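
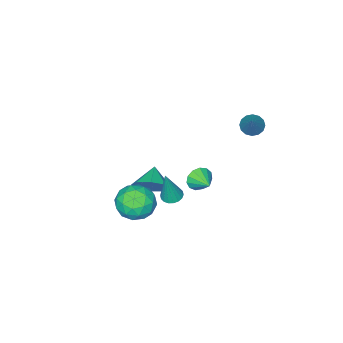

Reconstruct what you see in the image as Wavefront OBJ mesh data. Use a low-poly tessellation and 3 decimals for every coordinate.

v -3.88 0.689 2.165
v -3.357 0.731 1.782
v -2.86 1.551 3.655
v -3.525 1.018 1.732
v -3.788 1.217 1.797
v -4.076 1.275 1.961
v -4.312 1.175 2.18
v -4.432 0.946 2.395
v -4.404 0.647 2.548
v -4.235 0.36 2.599
v -3.972 0.162 2.534
v -3.684 0.104 2.369
v -3.448 0.204 2.151
v -3.329 0.433 1.936
v 1.324 -0.987 -2.178
v 2.393 -0.609 -2.246
v 1.887 -2.391 -1.134
v 2.956 -2.013 -1.202
v 2.182 -1.426 -0.613
v 1.834 -0.558 -1.258
v 2.446 -2.442 -2.122
v 2.098 -1.574 -2.767
v 3.086 -1.508 -2.211
v 2.923 -0.88 -1.279
v 1.357 -2.12 -2.101
v 1.194 -1.492 -1.169
v 1.809 -0.675 -2.303
v 2.471 -2.325 -1.077
v 2.016 -1.98 -0.731
v 2.645 -1.758 -0.771
v 1.481 -0.645 -1.723
v 2.109 -0.423 -1.763
v 1.985 -0.903 -0.803
v 2.171 -2.577 -1.617
v 2.799 -2.355 -1.657
v 1.635 -1.242 -2.609
v 2.264 -1.02 -2.649
v 2.295 -2.097 -2.577
v 2.845 -0.981 -2.323
v 3.176 -1.806 -1.71
v 2.876 -2.058 -2.25
v 2.671 -1.548 -2.629
v 2.749 -0.612 -1.775
v 3.08 -1.437 -1.162
v 2.625 -1.092 -0.816
v 2.421 -0.582 -1.194
v 3.156 -1.14 -1.755
v 1.2 -1.563 -2.218
v 1.531 -2.388 -1.605
v 1.859 -2.418 -2.186
v 1.655 -1.908 -2.564
v 1.104 -1.194 -1.67
v 1.435 -2.019 -1.057
v 1.609 -1.452 -0.751
v 1.404 -0.942 -1.13
v 1.124 -1.86 -1.625
v -0.921 -3.604 -3.912
v -0.507 -3.212 -2.983
v -1.799 -4.296 -3.228
v -1.12 -2.734 -3.286
v -1.616 -2.766 -3.956
v -1.706 -3.289 -4.6
v -1.336 -3.996 -4.841
v -0.723 -4.474 -4.538
v -0.226 -4.442 -3.868
v -0.137 -3.92 -3.224
v -0.087 -1.204 -2.397
v 0.294 -1.66 -2.485
v 0.427 -1.156 -0.423
v 0.446 -1.445 -2.53
v 0.493 -1.183 -2.548
v 0.425 -0.925 -2.537
v 0.256 -0.722 -2.498
v 0.019 -0.615 -2.439
v -0.239 -0.624 -2.371
v -0.467 -0.749 -2.309
v -0.62 -0.963 -2.264
v -0.667 -1.225 -2.245
v -0.599 -1.483 -2.257
v -0.43 -1.686 -2.296
v -0.193 -1.793 -2.355
v 0.066 -1.784 -2.422
v -2.845 -2 -3.409
v -2.474 -1.911 -4.067
v -2.535 -0.94 -3.091
v -2.874 -1.774 -4.134
v -3.265 -1.709 -3.972
v -3.522 -1.736 -3.631
v -3.565 -1.847 -3.219
v -3.378 -2.007 -2.868
v -3.023 -2.165 -2.689
v -2.611 -2.27 -2.738
v -2.273 -2.29 -3.001
v -2.117 -2.218 -3.393
v -2.192 -2.077 -3.79
f 2 1 4
f 2 4 3
f 4 1 5
f 4 5 3
f 5 1 6
f 5 6 3
f 6 1 7
f 6 7 3
f 7 1 8
f 7 8 3
f 8 1 9
f 8 9 3
f 9 1 10
f 9 10 3
f 10 1 11
f 10 11 3
f 11 1 12
f 11 12 3
f 12 1 13
f 12 13 3
f 13 1 14
f 13 14 3
f 14 1 2
f 14 2 3
f 15 52 31
f 52 26 55
f 31 55 20
f 52 55 31
f 15 31 27
f 31 20 32
f 27 32 16
f 31 32 27
f 15 27 36
f 27 16 37
f 36 37 22
f 27 37 36
f 15 36 48
f 36 22 51
f 48 51 25
f 36 51 48
f 15 48 52
f 48 25 56
f 52 56 26
f 48 56 52
f 16 32 43
f 32 20 46
f 43 46 24
f 32 46 43
f 20 55 33
f 55 26 54
f 33 54 19
f 55 54 33
f 26 56 53
f 56 25 49
f 53 49 17
f 56 49 53
f 25 51 50
f 51 22 38
f 50 38 21
f 51 38 50
f 22 37 42
f 37 16 39
f 42 39 23
f 37 39 42
f 18 44 30
f 44 24 45
f 30 45 19
f 44 45 30
f 18 30 28
f 30 19 29
f 28 29 17
f 30 29 28
f 18 28 35
f 28 17 34
f 35 34 21
f 28 34 35
f 18 35 40
f 35 21 41
f 40 41 23
f 35 41 40
f 18 40 44
f 40 23 47
f 44 47 24
f 40 47 44
f 19 45 33
f 45 24 46
f 33 46 20
f 45 46 33
f 17 29 53
f 29 19 54
f 53 54 26
f 29 54 53
f 21 34 50
f 34 17 49
f 50 49 25
f 34 49 50
f 23 41 42
f 41 21 38
f 42 38 22
f 41 38 42
f 24 47 43
f 47 23 39
f 43 39 16
f 47 39 43
f 58 57 60
f 58 60 59
f 60 57 61
f 60 61 59
f 61 57 62
f 61 62 59
f 62 57 63
f 62 63 59
f 63 57 64
f 63 64 59
f 64 57 65
f 64 65 59
f 65 57 66
f 65 66 59
f 66 57 58
f 66 58 59
f 68 67 70
f 68 70 69
f 70 67 71
f 70 71 69
f 71 67 72
f 71 72 69
f 72 67 73
f 72 73 69
f 73 67 74
f 73 74 69
f 74 67 75
f 74 75 69
f 75 67 76
f 75 76 69
f 76 67 77
f 76 77 69
f 77 67 78
f 77 78 69
f 78 67 79
f 78 79 69
f 79 67 80
f 79 80 69
f 80 67 81
f 80 81 69
f 81 67 82
f 81 82 69
f 82 67 68
f 82 68 69
f 84 83 86
f 84 86 85
f 86 83 87
f 86 87 85
f 87 83 88
f 87 88 85
f 88 83 89
f 88 89 85
f 89 83 90
f 89 90 85
f 90 83 91
f 90 91 85
f 91 83 92
f 91 92 85
f 92 83 93
f 92 93 85
f 93 83 94
f 93 94 85
f 94 83 95
f 94 95 85
f 95 83 84
f 95 84 85



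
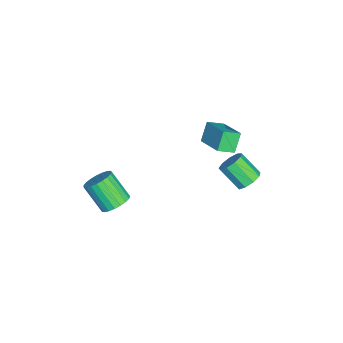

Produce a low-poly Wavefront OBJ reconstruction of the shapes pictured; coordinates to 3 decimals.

v -1.294 3.407 -0.437
v -0.667 2.931 -0.624
v -1.158 1.837 0.509
v -1.786 2.313 0.697
v -0.523 3.283 -0.222
v -1.014 2.189 0.911
v -0.741 3.694 0.08
v -1.232 2.6 1.214
v -1.217 3.97 0.141
v -1.708 2.876 1.274
v -1.73 3.983 -0.069
v -2.221 2.889 1.064
v -2.039 3.726 -0.451
v -2.53 2.632 0.682
v -1.999 3.32 -0.826
v -2.491 2.226 0.307
v -1.63 2.955 -1.019
v -2.121 1.861 0.114
v -1.104 2.801 -0.939
v -1.595 1.707 0.194
v 3.276 -3.219 1.59
v 3.864 -2.867 2.126
v 3.232 -3.908 3.505
v 2.644 -4.261 2.97
v 3.582 -2.643 2.166
v 2.951 -3.684 3.545
v 3.248 -2.519 2.106
v 2.616 -3.56 3.485
v 2.918 -2.516 1.957
v 2.286 -3.558 3.337
v 2.65 -2.635 1.745
v 2.019 -3.676 3.124
v 2.49 -2.855 1.506
v 1.859 -3.896 2.885
v 2.467 -3.137 1.282
v 1.835 -4.179 2.661
v 2.583 -3.434 1.111
v 1.951 -4.476 2.49
v 2.819 -3.694 1.023
v 2.187 -4.735 2.402
v 3.133 -3.872 1.033
v 2.502 -4.913 2.412
v 3.473 -3.937 1.139
v 2.841 -4.978 2.518
v 3.779 -3.878 1.324
v 3.147 -4.919 2.703
v 3.997 -3.705 1.554
v 3.365 -4.746 2.934
v 4.091 -3.448 1.791
v 3.459 -4.489 3.171
v 4.044 -3.151 1.993
v 3.412 -4.193 3.373
v -4.536 0.734 1.331
v -3.096 1.8 2.047
v -4.966 1.651 0.83
v -3.525 2.717 1.546
v -3.815 0.483 0.254
v -2.374 1.549 0.97
v -4.244 1.4 -0.247
v -2.804 2.466 0.469
f 2 1 5
f 2 5 3
f 3 5 6
f 3 6 4
f 5 1 7
f 5 7 6
f 6 7 8
f 6 8 4
f 7 1 9
f 7 9 8
f 8 9 10
f 8 10 4
f 9 1 11
f 9 11 10
f 10 11 12
f 10 12 4
f 11 1 13
f 11 13 12
f 12 13 14
f 12 14 4
f 13 1 15
f 13 15 14
f 14 15 16
f 14 16 4
f 15 1 17
f 15 17 16
f 16 17 18
f 16 18 4
f 17 1 19
f 17 19 18
f 18 19 20
f 18 20 4
f 19 1 2
f 19 2 20
f 20 2 3
f 20 3 4
f 22 21 25
f 22 25 23
f 23 25 26
f 23 26 24
f 25 21 27
f 25 27 26
f 26 27 28
f 26 28 24
f 27 21 29
f 27 29 28
f 28 29 30
f 28 30 24
f 29 21 31
f 29 31 30
f 30 31 32
f 30 32 24
f 31 21 33
f 31 33 32
f 32 33 34
f 32 34 24
f 33 21 35
f 33 35 34
f 34 35 36
f 34 36 24
f 35 21 37
f 35 37 36
f 36 37 38
f 36 38 24
f 37 21 39
f 37 39 38
f 38 39 40
f 38 40 24
f 39 21 41
f 39 41 40
f 40 41 42
f 40 42 24
f 41 21 43
f 41 43 42
f 42 43 44
f 42 44 24
f 43 21 45
f 43 45 44
f 44 45 46
f 44 46 24
f 45 21 47
f 45 47 46
f 46 47 48
f 46 48 24
f 47 21 49
f 47 49 48
f 48 49 50
f 48 50 24
f 49 21 51
f 49 51 50
f 50 51 52
f 50 52 24
f 51 21 22
f 51 22 52
f 52 22 23
f 52 23 24
f 54 56 53
f 57 54 53
f 53 56 55
f 55 57 53
f 54 60 56
f 58 54 57
f 58 60 54
f 56 60 55
f 59 57 55
f 55 60 59
f 59 58 57
f 60 58 59



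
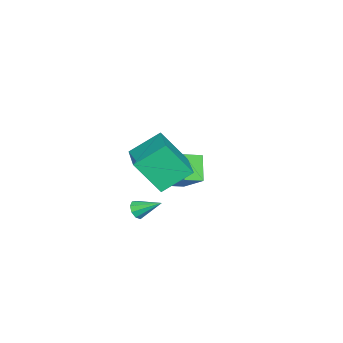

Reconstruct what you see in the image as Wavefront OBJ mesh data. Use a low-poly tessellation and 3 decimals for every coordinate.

v 0.197 -1.191 0.169
v 0.51 -2.373 1.802
v 1.974 -0.167 0.569
v 2.287 -1.349 2.202
v 1.093 -2.351 -0.842
v 1.406 -3.533 0.791
v 2.87 -1.327 -0.442
v 3.183 -2.509 1.191
v 0.8 -3.419 -3.398
v 1.037 -3.155 -3.805
v 0.72 -2.241 -2.682
v 0.67 -3.153 -3.849
v 0.364 -3.275 -3.682
v 0.262 -3.465 -3.382
v 0.412 -3.633 -3.089
v 0.743 -3.7 -2.94
v 1.101 -3.636 -3.006
v 1.318 -3.471 -3.254
v 1.293 -3.28 -3.57
v -3.801 -4.05 -2.871
v -2.812 -2.647 -1.544
v -4.441 -3.355 -3.13
v -3.452 -1.952 -1.802
v -2.888 -3.628 -3.998
v -1.899 -2.225 -2.67
v -3.528 -2.933 -4.256
v -2.539 -1.53 -2.929
f 2 4 1
f 5 2 1
f 1 4 3
f 3 5 1
f 2 8 4
f 6 2 5
f 6 8 2
f 4 8 3
f 7 5 3
f 3 8 7
f 7 6 5
f 8 6 7
f 10 9 12
f 10 12 11
f 12 9 13
f 12 13 11
f 13 9 14
f 13 14 11
f 14 9 15
f 14 15 11
f 15 9 16
f 15 16 11
f 16 9 17
f 16 17 11
f 17 9 18
f 17 18 11
f 18 9 19
f 18 19 11
f 19 9 10
f 19 10 11
f 21 23 20
f 24 21 20
f 20 23 22
f 22 24 20
f 21 27 23
f 25 21 24
f 25 27 21
f 23 27 22
f 26 24 22
f 22 27 26
f 26 25 24
f 27 25 26



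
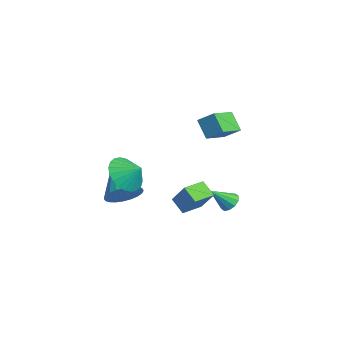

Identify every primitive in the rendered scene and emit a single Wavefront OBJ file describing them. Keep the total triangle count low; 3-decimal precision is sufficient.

v 1.852 -2.161 1.433
v 2.387 -1.922 2.194
v 0.188 -2.239 2.627
v 2.282 -1.585 2.07
v 2.111 -1.335 1.848
v 1.902 -1.211 1.564
v 1.684 -1.232 1.259
v 1.493 -1.395 0.981
v 1.356 -1.674 0.772
v 1.295 -2.027 0.664
v 1.318 -2.401 0.672
v 1.423 -2.738 0.797
v 1.593 -2.987 1.018
v 1.803 -3.111 1.303
v 2.021 -3.09 1.607
v 2.212 -2.928 1.885
v 2.349 -2.649 2.094
v 2.41 -2.296 2.203
v 2.528 -0.018 1.106
v 3.392 0.305 2.289
v 2.103 1.039 1.128
v 2.967 1.362 2.31
v 3.233 0.278 0.51
v 4.097 0.601 1.692
v 2.808 1.335 0.531
v 3.672 1.658 1.714
v 2.802 -2.34 3.309
v 3.341 -1.96 2.466
v 3.398 -1.76 3.951
v 3.034 -1.68 2.499
v 2.691 -1.5 2.655
v 2.365 -1.448 2.911
v 2.105 -1.532 3.227
v 1.952 -1.738 3.556
v 1.928 -2.037 3.847
v 2.037 -2.381 4.056
v 2.263 -2.719 4.152
v 2.571 -2.999 4.119
v 2.913 -3.179 3.963
v 3.239 -3.231 3.708
v 3.499 -3.147 3.391
v 3.652 -2.941 3.062
v 3.676 -2.643 2.771
v 3.567 -2.298 2.562
v -1.783 4.081 2.528
v -2.58 3.887 3.445
v -1.225 4.745 3.155
v -2.022 4.551 4.071
v -0.878 2.829 3.049
v -1.675 2.635 3.965
v -0.32 3.493 3.675
v -1.117 3.299 4.592
v 2.414 2.903 0.327
v 2.93 2.699 0.127
v 2.386 1.897 1.273
v 3 2.944 0.389
v 2.845 3.172 0.627
v 2.526 3.298 0.751
v 2.164 3.272 0.713
v 1.898 3.106 0.528
v 1.829 2.862 0.266
v 1.983 2.633 0.028
v 2.302 2.507 -0.096
v 2.664 2.533 -0.058
f 2 1 4
f 2 4 3
f 4 1 5
f 4 5 3
f 5 1 6
f 5 6 3
f 6 1 7
f 6 7 3
f 7 1 8
f 7 8 3
f 8 1 9
f 8 9 3
f 9 1 10
f 9 10 3
f 10 1 11
f 10 11 3
f 11 1 12
f 11 12 3
f 12 1 13
f 12 13 3
f 13 1 14
f 13 14 3
f 14 1 15
f 14 15 3
f 15 1 16
f 15 16 3
f 16 1 17
f 16 17 3
f 17 1 18
f 17 18 3
f 18 1 2
f 18 2 3
f 20 22 19
f 23 20 19
f 19 22 21
f 21 23 19
f 20 26 22
f 24 20 23
f 24 26 20
f 22 26 21
f 25 23 21
f 21 26 25
f 25 24 23
f 26 24 25
f 28 27 30
f 28 30 29
f 30 27 31
f 30 31 29
f 31 27 32
f 31 32 29
f 32 27 33
f 32 33 29
f 33 27 34
f 33 34 29
f 34 27 35
f 34 35 29
f 35 27 36
f 35 36 29
f 36 27 37
f 36 37 29
f 37 27 38
f 37 38 29
f 38 27 39
f 38 39 29
f 39 27 40
f 39 40 29
f 40 27 41
f 40 41 29
f 41 27 42
f 41 42 29
f 42 27 43
f 42 43 29
f 43 27 44
f 43 44 29
f 44 27 28
f 44 28 29
f 46 48 45
f 49 46 45
f 45 48 47
f 47 49 45
f 46 52 48
f 50 46 49
f 50 52 46
f 48 52 47
f 51 49 47
f 47 52 51
f 51 50 49
f 52 50 51
f 54 53 56
f 54 56 55
f 56 53 57
f 56 57 55
f 57 53 58
f 57 58 55
f 58 53 59
f 58 59 55
f 59 53 60
f 59 60 55
f 60 53 61
f 60 61 55
f 61 53 62
f 61 62 55
f 62 53 63
f 62 63 55
f 63 53 64
f 63 64 55
f 64 53 54
f 64 54 55



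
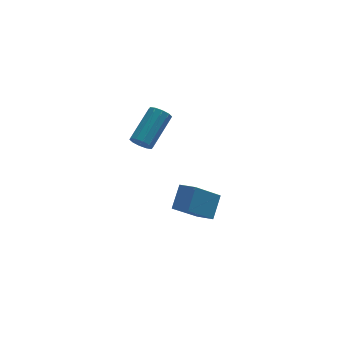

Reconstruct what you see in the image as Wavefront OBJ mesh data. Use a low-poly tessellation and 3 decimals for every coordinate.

v -1.289 0.83 1.743
v -0.82 0.693 1.361
v 0.438 1.953 2.456
v -0.031 2.09 2.837
v -1.003 0.999 1.219
v 0.256 2.259 2.314
v -1.295 1.24 1.278
v -0.037 2.5 2.372
v -1.585 1.325 1.513
v -0.326 2.584 2.608
v -1.762 1.22 1.837
v -0.503 2.48 2.931
v -1.758 0.967 2.124
v -0.5 2.227 3.219
v -1.576 0.661 2.266
v -0.317 1.921 3.361
v -1.283 0.42 2.208
v -0.025 1.68 3.302
v -0.994 0.336 1.972
v 0.265 1.595 3.067
v -0.817 0.44 1.649
v 0.442 1.7 2.743
v 1.601 1.245 -4.768
v 0.176 0.691 -3.358
v 2.213 2.135 -3.799
v 0.787 1.58 -2.39
v 2.213 0.48 -4.45
v 0.787 -0.075 -3.041
v 2.824 1.369 -3.482
v 1.399 0.815 -2.072
f 2 1 5
f 2 5 3
f 3 5 6
f 3 6 4
f 5 1 7
f 5 7 6
f 6 7 8
f 6 8 4
f 7 1 9
f 7 9 8
f 8 9 10
f 8 10 4
f 9 1 11
f 9 11 10
f 10 11 12
f 10 12 4
f 11 1 13
f 11 13 12
f 12 13 14
f 12 14 4
f 13 1 15
f 13 15 14
f 14 15 16
f 14 16 4
f 15 1 17
f 15 17 16
f 16 17 18
f 16 18 4
f 17 1 19
f 17 19 18
f 18 19 20
f 18 20 4
f 19 1 21
f 19 21 20
f 20 21 22
f 20 22 4
f 21 1 2
f 21 2 22
f 22 2 3
f 22 3 4
f 24 26 23
f 27 24 23
f 23 26 25
f 25 27 23
f 24 30 26
f 28 24 27
f 28 30 24
f 26 30 25
f 29 27 25
f 25 30 29
f 29 28 27
f 30 28 29



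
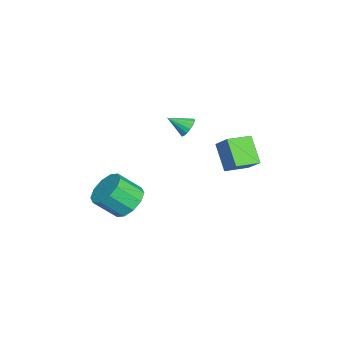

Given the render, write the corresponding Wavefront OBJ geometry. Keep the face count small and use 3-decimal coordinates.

v -0.962 2.339 0.937
v -0.287 2.977 1.803
v -1.795 3.507 0.725
v -1.12 4.145 1.591
v 0.14 2.895 -0.331
v 0.815 3.533 0.535
v -0.693 4.063 -0.543
v -0.018 4.701 0.323
v -0.592 0.969 2.337
v -0.025 0.819 2.08
v -0.568 -0.089 3.003
v 0.048 0.979 2.331
v -0.025 1.136 2.583
v -0.228 1.255 2.779
v -0.514 1.308 2.874
v -0.818 1.284 2.846
v -1.071 1.187 2.701
v -1.213 1.041 2.473
v -1.213 0.878 2.214
v -1.071 0.735 1.983
v -0.819 0.647 1.833
v -0.515 0.632 1.799
v -0.228 0.694 1.888
v 1.144 -1.849 -2.359
v 2.177 -1.501 -2.211
v 2.409 -2.682 -1.053
v 1.376 -3.031 -1.201
v 1.776 -1.159 -1.781
v 2.008 -2.34 -0.624
v 1.134 -1.08 -1.572
v 1.366 -2.262 -0.415
v 0.496 -1.296 -1.664
v 0.728 -2.477 -0.506
v 0.105 -1.722 -2.021
v 0.337 -2.903 -0.863
v 0.111 -2.198 -2.507
v 0.343 -3.379 -1.349
v 0.512 -2.54 -2.936
v 0.744 -3.721 -1.779
v 1.154 -2.618 -3.145
v 1.386 -3.8 -1.988
v 1.792 -2.403 -3.054
v 2.024 -3.584 -1.896
v 2.183 -1.977 -2.697
v 2.415 -3.158 -1.539
f 2 4 1
f 5 2 1
f 1 4 3
f 3 5 1
f 2 8 4
f 6 2 5
f 6 8 2
f 4 8 3
f 7 5 3
f 3 8 7
f 7 6 5
f 8 6 7
f 10 9 12
f 10 12 11
f 12 9 13
f 12 13 11
f 13 9 14
f 13 14 11
f 14 9 15
f 14 15 11
f 15 9 16
f 15 16 11
f 16 9 17
f 16 17 11
f 17 9 18
f 17 18 11
f 18 9 19
f 18 19 11
f 19 9 20
f 19 20 11
f 20 9 21
f 20 21 11
f 21 9 22
f 21 22 11
f 22 9 23
f 22 23 11
f 23 9 10
f 23 10 11
f 25 24 28
f 25 28 26
f 26 28 29
f 26 29 27
f 28 24 30
f 28 30 29
f 29 30 31
f 29 31 27
f 30 24 32
f 30 32 31
f 31 32 33
f 31 33 27
f 32 24 34
f 32 34 33
f 33 34 35
f 33 35 27
f 34 24 36
f 34 36 35
f 35 36 37
f 35 37 27
f 36 24 38
f 36 38 37
f 37 38 39
f 37 39 27
f 38 24 40
f 38 40 39
f 39 40 41
f 39 41 27
f 40 24 42
f 40 42 41
f 41 42 43
f 41 43 27
f 42 24 44
f 42 44 43
f 43 44 45
f 43 45 27
f 44 24 25
f 44 25 45
f 45 25 26
f 45 26 27



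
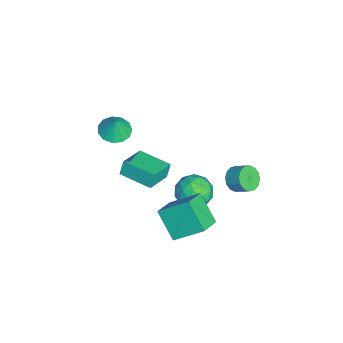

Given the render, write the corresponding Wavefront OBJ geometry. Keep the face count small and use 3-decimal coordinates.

v 3.2 -1.121 -0.489
v 3.39 0.564 0.716
v 1.904 -0.513 -1.134
v 2.095 1.171 0.071
v 4.325 -0.231 -1.911
v 4.516 1.453 -0.706
v 3.03 0.376 -2.556
v 3.22 2.061 -1.351
v 1.728 3.083 1.086
v 2.377 3.078 0.602
v 2.821 3.812 1.19
v 2.172 3.817 1.674
v 2.121 3.366 0.436
v 2.565 4.099 1.024
v 1.759 3.578 0.445
v 2.203 4.311 1.033
v 1.389 3.657 0.626
v 1.833 4.391 1.214
v 1.11 3.583 0.93
v 1.554 4.317 1.518
v 0.996 3.375 1.275
v 1.441 4.108 1.863
v 1.079 3.088 1.57
v 1.523 3.822 2.158
v 1.335 2.801 1.736
v 1.779 3.534 2.324
v 1.697 2.589 1.727
v 2.141 3.322 2.315
v 2.067 2.509 1.546
v 2.511 3.243 2.134
v 2.346 2.583 1.242
v 2.79 3.317 1.83
v 2.459 2.792 0.897
v 2.904 3.525 1.485
v -1.102 1.78 -3.472
v -0.366 1.087 -4.095
v -1.214 0.433 -2.105
v -0.478 -0.26 -2.728
v -0.073 0.738 -2.227
v -0.003 1.571 -3.072
v -1.577 -0.051 -3.128
v -1.507 0.782 -3.973
v -0.659 -0.045 -3.882
v 0.271 0.443 -3.326
v -1.851 1.077 -2.874
v -0.921 1.565 -2.318
v -0.724 1.552 -3.903
v -0.856 -0.032 -2.297
v -0.618 0.555 -2.002
v -0.185 0.147 -2.368
v -0.511 1.836 -3.302
v -0.078 1.429 -3.668
v 0.094 1.224 -2.57
v -1.502 0.091 -2.532
v -1.069 -0.316 -2.898
v -1.395 1.373 -3.832
v -0.962 0.965 -4.198
v -1.674 0.296 -3.63
v -0.463 0.479 -4.145
v -0.529 -0.313 -3.341
v -1.175 -0.189 -3.576
v -1.134 0.3 -4.073
v 0.083 0.766 -3.817
v 0.017 -0.026 -3.014
v 0.255 0.561 -2.72
v 0.296 1.05 -3.216
v -0.089 0.101 -3.693
v -1.597 1.546 -3.186
v -1.663 0.754 -2.383
v -1.876 0.47 -2.984
v -1.835 0.959 -3.48
v -1.051 1.833 -2.859
v -1.117 1.041 -2.055
v -0.446 1.22 -2.127
v -0.405 1.709 -2.624
v -1.491 1.419 -2.507
v 3.575 -3.089 3.4
v 3.336 -2.888 4.297
v 2.144 -2.294 2.84
v 1.905 -2.092 3.737
v 4.555 -1.408 3.283
v 4.316 -1.206 4.18
v 3.124 -0.612 2.723
v 2.885 -0.411 3.62
v -3.817 -3.87 -0.538
v -3.029 -4.468 -0.688
v -3.463 -3.73 0.758
v -2.853 -3.943 -0.793
v -2.983 -3.395 -0.817
v -3.377 -2.998 -0.753
v -3.911 -2.878 -0.62
v -4.416 -3.073 -0.461
v -4.73 -3.521 -0.326
v -4.754 -4.08 -0.259
v -4.481 -4.572 -0.28
v -3.997 -4.842 -0.383
v -3.456 -4.803 -0.535
f 2 4 1
f 5 2 1
f 1 4 3
f 3 5 1
f 2 8 4
f 6 2 5
f 6 8 2
f 4 8 3
f 7 5 3
f 3 8 7
f 7 6 5
f 8 6 7
f 10 9 13
f 10 13 11
f 11 13 14
f 11 14 12
f 13 9 15
f 13 15 14
f 14 15 16
f 14 16 12
f 15 9 17
f 15 17 16
f 16 17 18
f 16 18 12
f 17 9 19
f 17 19 18
f 18 19 20
f 18 20 12
f 19 9 21
f 19 21 20
f 20 21 22
f 20 22 12
f 21 9 23
f 21 23 22
f 22 23 24
f 22 24 12
f 23 9 25
f 23 25 24
f 24 25 26
f 24 26 12
f 25 9 27
f 25 27 26
f 26 27 28
f 26 28 12
f 27 9 29
f 27 29 28
f 28 29 30
f 28 30 12
f 29 9 31
f 29 31 30
f 30 31 32
f 30 32 12
f 31 9 33
f 31 33 32
f 32 33 34
f 32 34 12
f 33 9 10
f 33 10 34
f 34 10 11
f 34 11 12
f 35 72 51
f 72 46 75
f 51 75 40
f 72 75 51
f 35 51 47
f 51 40 52
f 47 52 36
f 51 52 47
f 35 47 56
f 47 36 57
f 56 57 42
f 47 57 56
f 35 56 68
f 56 42 71
f 68 71 45
f 56 71 68
f 35 68 72
f 68 45 76
f 72 76 46
f 68 76 72
f 36 52 63
f 52 40 66
f 63 66 44
f 52 66 63
f 40 75 53
f 75 46 74
f 53 74 39
f 75 74 53
f 46 76 73
f 76 45 69
f 73 69 37
f 76 69 73
f 45 71 70
f 71 42 58
f 70 58 41
f 71 58 70
f 42 57 62
f 57 36 59
f 62 59 43
f 57 59 62
f 38 64 50
f 64 44 65
f 50 65 39
f 64 65 50
f 38 50 48
f 50 39 49
f 48 49 37
f 50 49 48
f 38 48 55
f 48 37 54
f 55 54 41
f 48 54 55
f 38 55 60
f 55 41 61
f 60 61 43
f 55 61 60
f 38 60 64
f 60 43 67
f 64 67 44
f 60 67 64
f 39 65 53
f 65 44 66
f 53 66 40
f 65 66 53
f 37 49 73
f 49 39 74
f 73 74 46
f 49 74 73
f 41 54 70
f 54 37 69
f 70 69 45
f 54 69 70
f 43 61 62
f 61 41 58
f 62 58 42
f 61 58 62
f 44 67 63
f 67 43 59
f 63 59 36
f 67 59 63
f 78 80 77
f 81 78 77
f 77 80 79
f 79 81 77
f 78 84 80
f 82 78 81
f 82 84 78
f 80 84 79
f 83 81 79
f 79 84 83
f 83 82 81
f 84 82 83
f 86 85 88
f 86 88 87
f 88 85 89
f 88 89 87
f 89 85 90
f 89 90 87
f 90 85 91
f 90 91 87
f 91 85 92
f 91 92 87
f 92 85 93
f 92 93 87
f 93 85 94
f 93 94 87
f 94 85 95
f 94 95 87
f 95 85 96
f 95 96 87
f 96 85 97
f 96 97 87
f 97 85 86
f 97 86 87



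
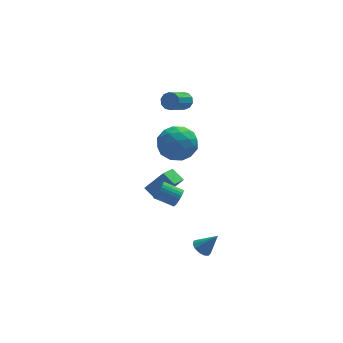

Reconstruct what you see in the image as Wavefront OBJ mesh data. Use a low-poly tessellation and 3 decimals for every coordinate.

v 2.348 3.544 3.116
v 2.613 3.639 3.565
v 1.758 2.87 4.233
v 1.492 2.776 3.784
v 2.382 3.869 3.534
v 1.527 3.1 4.202
v 2.138 3.975 3.343
v 1.283 3.206 4.011
v 1.974 3.917 3.066
v 1.118 3.148 3.734
v 1.952 3.716 2.808
v 1.097 2.947 3.475
v 2.082 3.45 2.667
v 1.227 2.681 3.335
v 2.313 3.22 2.698
v 1.458 2.451 3.366
v 2.557 3.114 2.889
v 1.702 2.345 3.557
v 2.722 3.172 3.166
v 1.866 2.403 3.834
v 2.743 3.373 3.425
v 1.888 2.604 4.092
v 1.583 -3.45 -2.159
v 1.967 -3.622 -2.498
v 2.297 -3.63 -1.261
v 2.006 -3.322 -2.469
v 1.911 -3.062 -2.342
v 1.713 -2.926 -2.156
v 1.473 -2.956 -1.972
v 1.268 -3.143 -1.846
v 1.163 -3.427 -1.82
v 1.192 -3.719 -1.901
v 1.345 -3.926 -2.064
v 1.574 -3.981 -2.257
v 1.806 -3.868 -2.419
v 1.344 -0.279 3.453
v 1.791 -0.893 4.165
v 0.109 -1.407 3.255
v 0.556 -2.021 3.967
v 0.124 -1.118 4.255
v 0.887 -0.421 4.377
v 1.013 -1.879 3.043
v 1.776 -1.182 3.165
v 1.586 -1.881 3.912
v 1.036 -1.411 4.661
v 0.864 -0.889 2.759
v 0.314 -0.419 3.508
v 1.676 -0.487 3.826
v 0.224 -1.813 3.594
v -0.03 -1.283 3.763
v 0.233 -1.643 4.181
v 1.145 -0.21 3.951
v 1.407 -0.57 4.37
v 0.427 -0.703 4.422
v 0.493 -1.73 3.05
v 0.755 -2.09 3.469
v 1.667 -0.657 3.239
v 1.93 -1.017 3.657
v 1.473 -1.597 2.998
v 1.818 -1.429 4.096
v 1.092 -2.092 3.98
v 1.361 -2.008 3.437
v 1.809 -1.599 3.509
v 1.495 -1.153 4.537
v 0.769 -1.816 4.42
v 0.515 -1.285 4.589
v 0.964 -0.875 4.661
v 1.374 -1.734 4.388
v 1.131 -0.484 3
v 0.405 -1.147 2.883
v 0.936 -1.425 2.759
v 1.385 -1.015 2.831
v 0.808 -0.208 3.44
v 0.082 -0.871 3.324
v 0.091 -0.701 3.911
v 0.539 -0.292 3.983
v 0.526 -0.566 3.032
v 0.712 -2.46 0.828
v 0.997 -2.249 1.194
v 0.134 -1.85 1.638
v -0.152 -2.06 1.272
v 0.995 -2.104 1.058
v 0.132 -1.704 1.502
v 0.949 -2.013 0.888
v 0.086 -1.613 1.332
v 0.868 -1.99 0.708
v 0.004 -1.59 1.152
v 0.762 -2.038 0.546
v -0.101 -1.638 0.99
v 0.649 -2.151 0.427
v -0.214 -1.751 0.871
v 0.545 -2.31 0.37
v -0.318 -1.911 0.814
v 0.467 -2.493 0.382
v -0.396 -2.093 0.826
v 0.426 -2.67 0.462
v -0.437 -2.271 0.906
v 0.428 -2.816 0.598
v -0.435 -2.416 1.042
v 0.474 -2.907 0.768
v -0.389 -2.507 1.212
v 0.556 -2.93 0.948
v -0.308 -2.53 1.392
v 0.661 -2.882 1.11
v -0.202 -2.482 1.554
v 0.774 -2.769 1.229
v -0.089 -2.369 1.673
v 0.878 -2.609 1.286
v 0.015 -2.21 1.73
v 0.956 -2.427 1.274
v 0.093 -2.027 1.718
v 0.87 1.14 -1.828
v 0.232 0.382 -1.451
v 0.447 1.715 -1.385
v -0.191 0.957 -1.009
v 1.751 0.943 -0.731
v 1.113 0.185 -0.355
v 1.328 1.518 -0.289
v 0.69 0.76 0.088
f 2 1 5
f 2 5 3
f 3 5 6
f 3 6 4
f 5 1 7
f 5 7 6
f 6 7 8
f 6 8 4
f 7 1 9
f 7 9 8
f 8 9 10
f 8 10 4
f 9 1 11
f 9 11 10
f 10 11 12
f 10 12 4
f 11 1 13
f 11 13 12
f 12 13 14
f 12 14 4
f 13 1 15
f 13 15 14
f 14 15 16
f 14 16 4
f 15 1 17
f 15 17 16
f 16 17 18
f 16 18 4
f 17 1 19
f 17 19 18
f 18 19 20
f 18 20 4
f 19 1 21
f 19 21 20
f 20 21 22
f 20 22 4
f 21 1 2
f 21 2 22
f 22 2 3
f 22 3 4
f 24 23 26
f 24 26 25
f 26 23 27
f 26 27 25
f 27 23 28
f 27 28 25
f 28 23 29
f 28 29 25
f 29 23 30
f 29 30 25
f 30 23 31
f 30 31 25
f 31 23 32
f 31 32 25
f 32 23 33
f 32 33 25
f 33 23 34
f 33 34 25
f 34 23 35
f 34 35 25
f 35 23 24
f 35 24 25
f 36 73 52
f 73 47 76
f 52 76 41
f 73 76 52
f 36 52 48
f 52 41 53
f 48 53 37
f 52 53 48
f 36 48 57
f 48 37 58
f 57 58 43
f 48 58 57
f 36 57 69
f 57 43 72
f 69 72 46
f 57 72 69
f 36 69 73
f 69 46 77
f 73 77 47
f 69 77 73
f 37 53 64
f 53 41 67
f 64 67 45
f 53 67 64
f 41 76 54
f 76 47 75
f 54 75 40
f 76 75 54
f 47 77 74
f 77 46 70
f 74 70 38
f 77 70 74
f 46 72 71
f 72 43 59
f 71 59 42
f 72 59 71
f 43 58 63
f 58 37 60
f 63 60 44
f 58 60 63
f 39 65 51
f 65 45 66
f 51 66 40
f 65 66 51
f 39 51 49
f 51 40 50
f 49 50 38
f 51 50 49
f 39 49 56
f 49 38 55
f 56 55 42
f 49 55 56
f 39 56 61
f 56 42 62
f 61 62 44
f 56 62 61
f 39 61 65
f 61 44 68
f 65 68 45
f 61 68 65
f 40 66 54
f 66 45 67
f 54 67 41
f 66 67 54
f 38 50 74
f 50 40 75
f 74 75 47
f 50 75 74
f 42 55 71
f 55 38 70
f 71 70 46
f 55 70 71
f 44 62 63
f 62 42 59
f 63 59 43
f 62 59 63
f 45 68 64
f 68 44 60
f 64 60 37
f 68 60 64
f 79 78 82
f 79 82 80
f 80 82 83
f 80 83 81
f 82 78 84
f 82 84 83
f 83 84 85
f 83 85 81
f 84 78 86
f 84 86 85
f 85 86 87
f 85 87 81
f 86 78 88
f 86 88 87
f 87 88 89
f 87 89 81
f 88 78 90
f 88 90 89
f 89 90 91
f 89 91 81
f 90 78 92
f 90 92 91
f 91 92 93
f 91 93 81
f 92 78 94
f 92 94 93
f 93 94 95
f 93 95 81
f 94 78 96
f 94 96 95
f 95 96 97
f 95 97 81
f 96 78 98
f 96 98 97
f 97 98 99
f 97 99 81
f 98 78 100
f 98 100 99
f 99 100 101
f 99 101 81
f 100 78 102
f 100 102 101
f 101 102 103
f 101 103 81
f 102 78 104
f 102 104 103
f 103 104 105
f 103 105 81
f 104 78 106
f 104 106 105
f 105 106 107
f 105 107 81
f 106 78 108
f 106 108 107
f 107 108 109
f 107 109 81
f 108 78 110
f 108 110 109
f 109 110 111
f 109 111 81
f 110 78 79
f 110 79 111
f 111 79 80
f 111 80 81
f 113 115 112
f 116 113 112
f 112 115 114
f 114 116 112
f 113 119 115
f 117 113 116
f 117 119 113
f 115 119 114
f 118 116 114
f 114 119 118
f 118 117 116
f 119 117 118



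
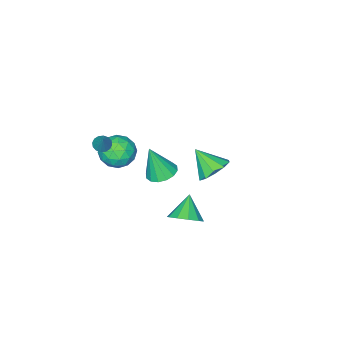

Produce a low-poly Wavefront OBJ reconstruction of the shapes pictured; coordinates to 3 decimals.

v -0.804 -0.817 -1.861
v -0.06 -0.295 -1.902
v -0.356 -1.303 0.101
v -0.403 -0.008 -1.752
v -0.853 0.062 -1.632
v -1.29 -0.103 -1.573
v -1.597 -0.46 -1.591
v -1.691 -0.913 -1.682
v -1.548 -1.34 -1.82
v -1.206 -1.627 -1.969
v -0.756 -1.697 -2.089
v -0.319 -1.531 -2.149
v -0.012 -1.174 -2.13
v 0.083 -0.722 -2.04
v 1.581 3.439 -1.355
v 2.347 3.019 -0.958
v 0.699 2.841 -0.285
v 2.283 3.555 -0.711
v 1.951 4.047 -0.71
v 1.477 4.306 -0.955
v 1.043 4.234 -1.353
v 0.814 3.859 -1.752
v 0.878 3.323 -1.999
v 1.21 2.832 -2
v 1.684 2.573 -1.755
v 2.119 2.644 -1.357
v 1.17 -3.315 0.177
v 1.65 -3.519 0.082
v 1.67 -2.645 1.263
v 1.643 -3.284 -0.06
v 1.51 -3.058 -0.138
v 1.286 -2.9 -0.132
v 1.03 -2.853 -0.043
v 0.812 -2.93 0.105
v 0.69 -3.11 0.272
v 0.697 -3.345 0.414
v 0.83 -3.572 0.492
v 1.054 -3.729 0.486
v 1.31 -3.776 0.397
v 1.527 -3.699 0.249
v -3.806 0.168 -3.009
v -3.18 -0.357 -3.684
v -3.554 -1.068 -1.811
v -2.805 0.054 -3.338
v -2.813 0.509 -2.867
v -3.2 0.834 -2.45
v -3.819 0.904 -2.246
v -4.433 0.694 -2.334
v -4.808 0.282 -2.68
v -4.8 -0.173 -3.151
v -4.413 -0.497 -3.568
v -3.794 -0.568 -3.771
v -0.751 -2.932 -2.053
v 0.36 -2.979 -2.22
v -0.6 -4.141 -0.7
v 0.511 -4.188 -0.867
v 0.045 -3.254 -0.448
v -0.048 -2.507 -1.284
v -0.192 -4.613 -1.636
v -0.285 -3.866 -2.472
v 0.706 -4.019 -1.962
v 0.853 -3.179 -1.228
v -1.093 -3.941 -1.692
v -0.946 -3.101 -0.958
v -0.209 -2.849 -2.255
v -0.031 -4.271 -0.665
v -0.305 -3.722 -0.419
v 0.348 -3.75 -0.517
v -0.449 -2.572 -1.705
v 0.204 -2.6 -1.803
v 0.019 -2.761 -0.762
v -0.444 -4.52 -1.117
v 0.209 -4.548 -1.215
v -0.588 -3.37 -2.403
v 0.065 -3.398 -2.501
v -0.259 -4.359 -2.158
v 0.648 -3.488 -2.202
v 0.737 -4.199 -1.407
v 0.323 -4.448 -1.859
v 0.268 -4.009 -2.35
v 0.734 -2.995 -1.77
v 0.823 -3.705 -0.975
v 0.549 -3.156 -0.729
v 0.494 -2.717 -1.22
v 0.937 -3.605 -1.619
v -1.063 -3.415 -1.945
v -0.974 -4.125 -1.15
v -0.734 -4.403 -1.7
v -0.789 -3.964 -2.191
v -0.977 -2.921 -1.513
v -0.888 -3.632 -0.718
v -0.508 -3.111 -0.57
v -0.563 -2.672 -1.061
v -1.177 -3.515 -1.301
f 2 1 4
f 2 4 3
f 4 1 5
f 4 5 3
f 5 1 6
f 5 6 3
f 6 1 7
f 6 7 3
f 7 1 8
f 7 8 3
f 8 1 9
f 8 9 3
f 9 1 10
f 9 10 3
f 10 1 11
f 10 11 3
f 11 1 12
f 11 12 3
f 12 1 13
f 12 13 3
f 13 1 14
f 13 14 3
f 14 1 2
f 14 2 3
f 16 15 18
f 16 18 17
f 18 15 19
f 18 19 17
f 19 15 20
f 19 20 17
f 20 15 21
f 20 21 17
f 21 15 22
f 21 22 17
f 22 15 23
f 22 23 17
f 23 15 24
f 23 24 17
f 24 15 25
f 24 25 17
f 25 15 26
f 25 26 17
f 26 15 16
f 26 16 17
f 28 27 30
f 28 30 29
f 30 27 31
f 30 31 29
f 31 27 32
f 31 32 29
f 32 27 33
f 32 33 29
f 33 27 34
f 33 34 29
f 34 27 35
f 34 35 29
f 35 27 36
f 35 36 29
f 36 27 37
f 36 37 29
f 37 27 38
f 37 38 29
f 38 27 39
f 38 39 29
f 39 27 40
f 39 40 29
f 40 27 28
f 40 28 29
f 42 41 44
f 42 44 43
f 44 41 45
f 44 45 43
f 45 41 46
f 45 46 43
f 46 41 47
f 46 47 43
f 47 41 48
f 47 48 43
f 48 41 49
f 48 49 43
f 49 41 50
f 49 50 43
f 50 41 51
f 50 51 43
f 51 41 52
f 51 52 43
f 52 41 42
f 52 42 43
f 53 90 69
f 90 64 93
f 69 93 58
f 90 93 69
f 53 69 65
f 69 58 70
f 65 70 54
f 69 70 65
f 53 65 74
f 65 54 75
f 74 75 60
f 65 75 74
f 53 74 86
f 74 60 89
f 86 89 63
f 74 89 86
f 53 86 90
f 86 63 94
f 90 94 64
f 86 94 90
f 54 70 81
f 70 58 84
f 81 84 62
f 70 84 81
f 58 93 71
f 93 64 92
f 71 92 57
f 93 92 71
f 64 94 91
f 94 63 87
f 91 87 55
f 94 87 91
f 63 89 88
f 89 60 76
f 88 76 59
f 89 76 88
f 60 75 80
f 75 54 77
f 80 77 61
f 75 77 80
f 56 82 68
f 82 62 83
f 68 83 57
f 82 83 68
f 56 68 66
f 68 57 67
f 66 67 55
f 68 67 66
f 56 66 73
f 66 55 72
f 73 72 59
f 66 72 73
f 56 73 78
f 73 59 79
f 78 79 61
f 73 79 78
f 56 78 82
f 78 61 85
f 82 85 62
f 78 85 82
f 57 83 71
f 83 62 84
f 71 84 58
f 83 84 71
f 55 67 91
f 67 57 92
f 91 92 64
f 67 92 91
f 59 72 88
f 72 55 87
f 88 87 63
f 72 87 88
f 61 79 80
f 79 59 76
f 80 76 60
f 79 76 80
f 62 85 81
f 85 61 77
f 81 77 54
f 85 77 81



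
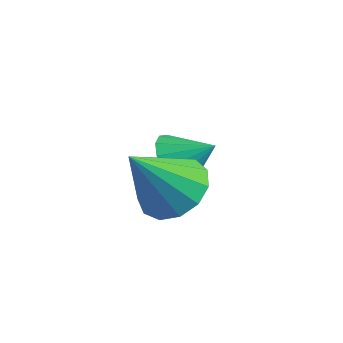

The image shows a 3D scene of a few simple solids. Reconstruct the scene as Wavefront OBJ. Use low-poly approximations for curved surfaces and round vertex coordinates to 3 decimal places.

v 3.805 0.63 -2.009
v 4.349 1.273 -1.435
v 3.335 -0.47 -0.331
v 3.814 1.482 -1.448
v 3.276 1.419 -1.64
v 2.905 1.106 -1.949
v 2.821 0.642 -2.276
v 3.049 0.174 -2.519
v 3.517 -0.15 -2.6
v 4.076 -0.226 -2.493
v 4.55 -0.031 -2.233
v 4.787 0.375 -1.901
v 4.712 0.861 -1.603
v 2.026 2.907 -3.342
v 2.616 2.847 -4.02
v 2.914 3.453 -2.618
v 2.408 3.26 -4.077
v 2.098 3.579 -3.937
v 1.769 3.717 -3.638
v 1.508 3.638 -3.26
v 1.387 3.364 -2.904
v 1.436 2.967 -2.665
v 1.644 2.553 -2.608
v 1.954 2.235 -2.748
v 2.283 2.097 -3.047
v 2.544 2.175 -3.425
v 2.665 2.45 -3.781
f 2 1 4
f 2 4 3
f 4 1 5
f 4 5 3
f 5 1 6
f 5 6 3
f 6 1 7
f 6 7 3
f 7 1 8
f 7 8 3
f 8 1 9
f 8 9 3
f 9 1 10
f 9 10 3
f 10 1 11
f 10 11 3
f 11 1 12
f 11 12 3
f 12 1 13
f 12 13 3
f 13 1 2
f 13 2 3
f 15 14 17
f 15 17 16
f 17 14 18
f 17 18 16
f 18 14 19
f 18 19 16
f 19 14 20
f 19 20 16
f 20 14 21
f 20 21 16
f 21 14 22
f 21 22 16
f 22 14 23
f 22 23 16
f 23 14 24
f 23 24 16
f 24 14 25
f 24 25 16
f 25 14 26
f 25 26 16
f 26 14 27
f 26 27 16
f 27 14 15
f 27 15 16



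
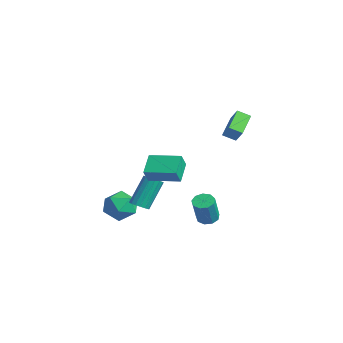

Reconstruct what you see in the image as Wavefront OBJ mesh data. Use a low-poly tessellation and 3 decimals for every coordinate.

v -3.079 -1.635 -4.28
v -2.136 -1.775 -3.702
v -3.924 -2.785 -3.178
v -2.981 -2.925 -2.6
v -3.52 -1.95 -2.56
v -2.998 -1.239 -3.241
v -3.062 -3.321 -3.639
v -2.54 -2.61 -4.32
v -2.126 -2.816 -3.306
v -2.409 -1.969 -2.639
v -3.651 -2.591 -4.241
v -3.934 -1.744 -3.574
v -1.222 -2.031 -2.628
v -0.698 -2.211 -2.398
v -1.053 -1.129 -0.742
v -1.578 -0.949 -0.972
v -0.632 -1.97 -2.541
v -0.987 -0.888 -0.885
v -0.701 -1.744 -2.704
v -1.056 -0.662 -1.048
v -0.889 -1.583 -2.849
v -1.245 -0.501 -1.193
v -1.154 -1.525 -2.944
v -1.51 -0.443 -1.288
v -1.435 -1.583 -2.966
v -1.79 -0.501 -1.31
v -1.667 -1.743 -2.911
v -2.022 -0.662 -1.255
v -1.797 -1.97 -2.791
v -2.152 -0.888 -1.135
v -1.795 -2.21 -2.634
v -2.15 -1.128 -0.978
v -1.662 -2.409 -2.475
v -2.018 -1.327 -0.819
v -1.429 -2.522 -2.352
v -1.784 -1.44 -0.695
v -1.148 -2.522 -2.291
v -1.503 -1.44 -0.635
v -0.884 -2.41 -2.308
v -1.24 -1.328 -0.652
v 1.732 0.617 -2.746
v 2.129 0.186 -3.004
v 2.584 -0.348 -1.412
v 2.188 0.083 -1.154
v 2.34 0.563 -2.938
v 2.796 0.03 -1.346
v 2.267 0.966 -2.782
v 2.723 0.432 -1.19
v 1.944 1.205 -2.609
v 2.4 0.671 -1.017
v 1.521 1.169 -2.501
v 1.977 0.635 -0.908
v 1.198 0.875 -2.507
v 1.653 0.341 -0.914
v 1.124 0.46 -2.625
v 1.579 -0.074 -1.033
v 1.335 0.118 -2.8
v 1.79 -0.416 -1.207
v 1.732 0.01 -2.949
v 2.187 -0.524 -1.357
v 0.554 -2.643 0.932
v -0.359 -1.843 1.629
v 0.273 -2.222 0.081
v -0.64 -1.422 0.778
v 1.84 -1.358 1.142
v 0.927 -0.558 1.839
v 1.559 -0.937 0.291
v 0.646 -0.137 0.988
v 1.78 1.426 3.326
v 2.382 1.476 4.122
v 0.833 2.481 3.977
v 1.436 2.531 4.773
v 2.204 2.029 2.967
v 2.807 2.079 3.763
v 1.258 3.084 3.618
v 1.86 3.134 4.414
f 1 12 6
f 1 6 2
f 1 2 8
f 1 8 11
f 1 11 12
f 2 6 10
f 6 12 5
f 12 11 3
f 11 8 7
f 8 2 9
f 4 10 5
f 4 5 3
f 4 3 7
f 4 7 9
f 4 9 10
f 5 10 6
f 3 5 12
f 7 3 11
f 9 7 8
f 10 9 2
f 14 13 17
f 14 17 15
f 15 17 18
f 15 18 16
f 17 13 19
f 17 19 18
f 18 19 20
f 18 20 16
f 19 13 21
f 19 21 20
f 20 21 22
f 20 22 16
f 21 13 23
f 21 23 22
f 22 23 24
f 22 24 16
f 23 13 25
f 23 25 24
f 24 25 26
f 24 26 16
f 25 13 27
f 25 27 26
f 26 27 28
f 26 28 16
f 27 13 29
f 27 29 28
f 28 29 30
f 28 30 16
f 29 13 31
f 29 31 30
f 30 31 32
f 30 32 16
f 31 13 33
f 31 33 32
f 32 33 34
f 32 34 16
f 33 13 35
f 33 35 34
f 34 35 36
f 34 36 16
f 35 13 37
f 35 37 36
f 36 37 38
f 36 38 16
f 37 13 39
f 37 39 38
f 38 39 40
f 38 40 16
f 39 13 14
f 39 14 40
f 40 14 15
f 40 15 16
f 42 41 45
f 42 45 43
f 43 45 46
f 43 46 44
f 45 41 47
f 45 47 46
f 46 47 48
f 46 48 44
f 47 41 49
f 47 49 48
f 48 49 50
f 48 50 44
f 49 41 51
f 49 51 50
f 50 51 52
f 50 52 44
f 51 41 53
f 51 53 52
f 52 53 54
f 52 54 44
f 53 41 55
f 53 55 54
f 54 55 56
f 54 56 44
f 55 41 57
f 55 57 56
f 56 57 58
f 56 58 44
f 57 41 59
f 57 59 58
f 58 59 60
f 58 60 44
f 59 41 42
f 59 42 60
f 60 42 43
f 60 43 44
f 62 64 61
f 65 62 61
f 61 64 63
f 63 65 61
f 62 68 64
f 66 62 65
f 66 68 62
f 64 68 63
f 67 65 63
f 63 68 67
f 67 66 65
f 68 66 67
f 70 72 69
f 73 70 69
f 69 72 71
f 71 73 69
f 70 76 72
f 74 70 73
f 74 76 70
f 72 76 71
f 75 73 71
f 71 76 75
f 75 74 73
f 76 74 75



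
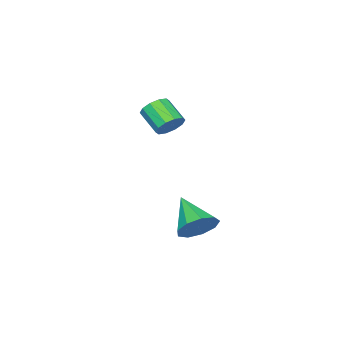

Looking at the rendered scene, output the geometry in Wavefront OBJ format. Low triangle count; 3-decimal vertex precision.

v -0.894 -3.085 0.097
v -0.38 -2.917 0.509
v -0.632 -3.927 1.235
v -1.146 -4.095 0.823
v -0.727 -2.728 0.651
v -0.979 -3.738 1.378
v -1.138 -2.675 0.581
v -1.39 -3.686 1.308
v -1.456 -2.779 0.327
v -1.708 -3.79 1.053
v -1.559 -3 -0.016
v -1.811 -4.01 0.711
v -1.408 -3.253 -0.315
v -1.66 -4.263 0.411
v -1.061 -3.442 -0.458
v -1.313 -4.452 0.269
v -0.65 -3.494 -0.388
v -0.902 -4.505 0.339
v -0.332 -3.39 -0.133
v -0.584 -4.401 0.593
v -0.229 -3.17 0.209
v -0.481 -4.18 0.936
v 3.14 1.386 -2.496
v 3.443 1.763 -1.773
v 2.52 0.094 -1.564
v 2.888 1.949 -1.883
v 2.452 1.872 -2.28
v 2.337 1.568 -2.778
v 2.598 1.178 -3.144
v 3.113 0.886 -3.208
v 3.64 0.828 -2.938
v 3.933 1.031 -2.461
v 3.855 1.4 -2.001
f 2 1 5
f 2 5 3
f 3 5 6
f 3 6 4
f 5 1 7
f 5 7 6
f 6 7 8
f 6 8 4
f 7 1 9
f 7 9 8
f 8 9 10
f 8 10 4
f 9 1 11
f 9 11 10
f 10 11 12
f 10 12 4
f 11 1 13
f 11 13 12
f 12 13 14
f 12 14 4
f 13 1 15
f 13 15 14
f 14 15 16
f 14 16 4
f 15 1 17
f 15 17 16
f 16 17 18
f 16 18 4
f 17 1 19
f 17 19 18
f 18 19 20
f 18 20 4
f 19 1 21
f 19 21 20
f 20 21 22
f 20 22 4
f 21 1 2
f 21 2 22
f 22 2 3
f 22 3 4
f 24 23 26
f 24 26 25
f 26 23 27
f 26 27 25
f 27 23 28
f 27 28 25
f 28 23 29
f 28 29 25
f 29 23 30
f 29 30 25
f 30 23 31
f 30 31 25
f 31 23 32
f 31 32 25
f 32 23 33
f 32 33 25
f 33 23 24
f 33 24 25



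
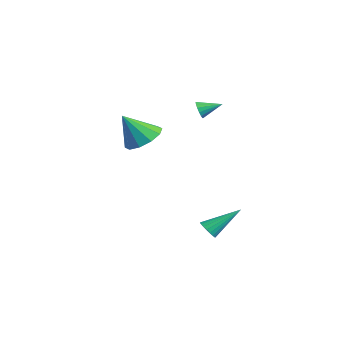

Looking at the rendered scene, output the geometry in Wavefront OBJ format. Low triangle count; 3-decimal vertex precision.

v 3.328 1.272 -3.905
v 3.872 1.297 -4.036
v 3.532 2.808 -2.755
v 3.777 1.433 -4.199
v 3.604 1.54 -4.312
v 3.383 1.601 -4.355
v 3.153 1.605 -4.32
v 2.953 1.552 -4.213
v 2.818 1.45 -4.053
v 2.771 1.317 -3.867
v 2.821 1.177 -3.688
v 2.958 1.053 -3.547
v 3.159 0.966 -3.467
v 3.39 0.933 -3.464
v 3.61 0.958 -3.536
v 3.781 1.038 -3.673
v 3.874 1.158 -3.849
v 2.491 -1.485 1.914
v 3.35 -1.965 1.689
v 2.329 -2.435 3.326
v 3.493 -1.469 2.039
v 3.253 -0.979 2.342
v 2.722 -0.682 2.481
v 2.102 -0.691 2.404
v 1.631 -1.004 2.139
v 1.489 -1.501 1.789
v 1.728 -1.991 1.486
v 2.26 -2.288 1.347
v 2.879 -2.278 1.424
v -0.529 2.317 2.229
v -0.374 2.088 2.681
v -0.151 3.323 2.611
v -0.157 2.069 2.514
v -0.04 2.118 2.271
v -0.053 2.219 2.017
v -0.194 2.347 1.819
v -0.425 2.467 1.731
v -0.684 2.547 1.777
v -0.901 2.565 1.944
v -1.018 2.517 2.187
v -1.004 2.415 2.442
v -0.863 2.287 2.639
v -0.633 2.167 2.727
f 2 1 4
f 2 4 3
f 4 1 5
f 4 5 3
f 5 1 6
f 5 6 3
f 6 1 7
f 6 7 3
f 7 1 8
f 7 8 3
f 8 1 9
f 8 9 3
f 9 1 10
f 9 10 3
f 10 1 11
f 10 11 3
f 11 1 12
f 11 12 3
f 12 1 13
f 12 13 3
f 13 1 14
f 13 14 3
f 14 1 15
f 14 15 3
f 15 1 16
f 15 16 3
f 16 1 17
f 16 17 3
f 17 1 2
f 17 2 3
f 19 18 21
f 19 21 20
f 21 18 22
f 21 22 20
f 22 18 23
f 22 23 20
f 23 18 24
f 23 24 20
f 24 18 25
f 24 25 20
f 25 18 26
f 25 26 20
f 26 18 27
f 26 27 20
f 27 18 28
f 27 28 20
f 28 18 29
f 28 29 20
f 29 18 19
f 29 19 20
f 31 30 33
f 31 33 32
f 33 30 34
f 33 34 32
f 34 30 35
f 34 35 32
f 35 30 36
f 35 36 32
f 36 30 37
f 36 37 32
f 37 30 38
f 37 38 32
f 38 30 39
f 38 39 32
f 39 30 40
f 39 40 32
f 40 30 41
f 40 41 32
f 41 30 42
f 41 42 32
f 42 30 43
f 42 43 32
f 43 30 31
f 43 31 32



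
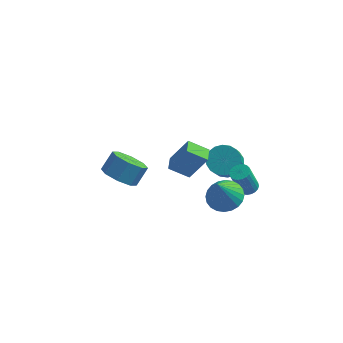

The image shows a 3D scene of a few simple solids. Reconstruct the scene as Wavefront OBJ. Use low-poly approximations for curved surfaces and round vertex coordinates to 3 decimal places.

v 2.46 -0.5 1.417
v 3.302 -0.064 1.737
v 2.2 -1.28 3.163
v 3.037 0.21 1.82
v 2.685 0.377 1.842
v 2.299 0.41 1.799
v 1.937 0.304 1.698
v 1.655 0.076 1.554
v 1.495 -0.24 1.389
v 1.483 -0.595 1.229
v 1.619 -0.936 1.097
v 1.884 -1.211 1.014
v 2.236 -1.377 0.992
v 2.622 -1.41 1.035
v 2.984 -1.305 1.136
v 3.266 -1.077 1.28
v 3.426 -0.761 1.445
v 3.438 -0.405 1.605
v 3.337 1.257 0.576
v 3.87 1.328 0.733
v 3.456 0.974 2.301
v 2.923 0.903 2.144
v 3.783 1.543 0.758
v 3.369 1.189 2.326
v 3.619 1.708 0.752
v 3.204 1.354 2.32
v 3.406 1.795 0.715
v 2.992 1.441 2.284
v 3.181 1.789 0.655
v 2.767 1.435 2.223
v 2.984 1.691 0.58
v 2.569 1.337 2.148
v 2.847 1.518 0.505
v 2.432 1.164 2.073
v 2.795 1.3 0.442
v 2.381 0.946 2.01
v 2.837 1.074 0.403
v 2.423 0.721 1.971
v 2.965 0.88 0.393
v 2.551 0.527 1.961
v 3.158 0.751 0.415
v 2.744 0.398 1.983
v 3.382 0.71 0.464
v 2.967 0.356 2.032
v 3.598 0.763 0.533
v 3.183 0.409 2.101
v 3.769 0.901 0.61
v 3.354 0.548 2.178
v 3.865 1.101 0.68
v 3.451 0.748 2.248
v -3.774 2.082 -1.12
v -2.785 1.976 -1.516
v -2.338 2.712 -0.596
v -3.326 2.818 -0.2
v -3.184 2.617 -1.835
v -2.736 3.352 -0.915
v -3.927 2.944 -1.735
v -3.48 3.68 -0.815
v -4.581 2.767 -1.275
v -4.134 3.503 -0.355
v -4.762 2.188 -0.724
v -4.315 2.924 0.196
v -4.364 1.548 -0.405
v -3.916 2.283 0.515
v -3.62 1.22 -0.505
v -3.173 1.956 0.415
v -2.966 1.397 -0.965
v -2.519 2.133 -0.045
v 0.659 -0.661 2.743
v -0.398 -0.795 3.377
v 0.548 0.181 2.736
v -0.51 0.047 3.37
v 1.57 -0.527 4.29
v 0.512 -0.661 4.924
v 1.458 0.315 4.283
v 0.401 0.181 4.917
v 1.836 2.98 0.615
v 2.423 2.421 0.16
v 2.431 1.541 1.249
v 1.844 2.1 1.705
v 2.678 2.675 0.364
v 2.686 1.796 1.453
v 2.766 2.99 0.617
v 2.774 2.111 1.706
v 2.67 3.303 0.871
v 2.678 2.424 1.96
v 2.409 3.552 1.073
v 2.416 2.672 2.163
v 2.034 3.687 1.185
v 2.042 2.808 2.275
v 1.62 3.683 1.185
v 1.628 2.803 2.274
v 1.249 3.539 1.071
v 1.257 2.659 2.16
v 0.994 3.284 0.867
v 1.002 2.405 1.956
v 0.906 2.969 0.614
v 0.914 2.09 1.703
v 1.002 2.656 0.36
v 1.01 1.777 1.449
v 1.264 2.408 0.157
v 1.271 1.528 1.247
v 1.638 2.272 0.045
v 1.646 1.393 1.135
v 2.052 2.277 0.046
v 2.06 1.397 1.135
f 2 1 4
f 2 4 3
f 4 1 5
f 4 5 3
f 5 1 6
f 5 6 3
f 6 1 7
f 6 7 3
f 7 1 8
f 7 8 3
f 8 1 9
f 8 9 3
f 9 1 10
f 9 10 3
f 10 1 11
f 10 11 3
f 11 1 12
f 11 12 3
f 12 1 13
f 12 13 3
f 13 1 14
f 13 14 3
f 14 1 15
f 14 15 3
f 15 1 16
f 15 16 3
f 16 1 17
f 16 17 3
f 17 1 18
f 17 18 3
f 18 1 2
f 18 2 3
f 20 19 23
f 20 23 21
f 21 23 24
f 21 24 22
f 23 19 25
f 23 25 24
f 24 25 26
f 24 26 22
f 25 19 27
f 25 27 26
f 26 27 28
f 26 28 22
f 27 19 29
f 27 29 28
f 28 29 30
f 28 30 22
f 29 19 31
f 29 31 30
f 30 31 32
f 30 32 22
f 31 19 33
f 31 33 32
f 32 33 34
f 32 34 22
f 33 19 35
f 33 35 34
f 34 35 36
f 34 36 22
f 35 19 37
f 35 37 36
f 36 37 38
f 36 38 22
f 37 19 39
f 37 39 38
f 38 39 40
f 38 40 22
f 39 19 41
f 39 41 40
f 40 41 42
f 40 42 22
f 41 19 43
f 41 43 42
f 42 43 44
f 42 44 22
f 43 19 45
f 43 45 44
f 44 45 46
f 44 46 22
f 45 19 47
f 45 47 46
f 46 47 48
f 46 48 22
f 47 19 49
f 47 49 48
f 48 49 50
f 48 50 22
f 49 19 20
f 49 20 50
f 50 20 21
f 50 21 22
f 52 51 55
f 52 55 53
f 53 55 56
f 53 56 54
f 55 51 57
f 55 57 56
f 56 57 58
f 56 58 54
f 57 51 59
f 57 59 58
f 58 59 60
f 58 60 54
f 59 51 61
f 59 61 60
f 60 61 62
f 60 62 54
f 61 51 63
f 61 63 62
f 62 63 64
f 62 64 54
f 63 51 65
f 63 65 64
f 64 65 66
f 64 66 54
f 65 51 67
f 65 67 66
f 66 67 68
f 66 68 54
f 67 51 52
f 67 52 68
f 68 52 53
f 68 53 54
f 70 72 69
f 73 70 69
f 69 72 71
f 71 73 69
f 70 76 72
f 74 70 73
f 74 76 70
f 72 76 71
f 75 73 71
f 71 76 75
f 75 74 73
f 76 74 75
f 78 77 81
f 78 81 79
f 79 81 82
f 79 82 80
f 81 77 83
f 81 83 82
f 82 83 84
f 82 84 80
f 83 77 85
f 83 85 84
f 84 85 86
f 84 86 80
f 85 77 87
f 85 87 86
f 86 87 88
f 86 88 80
f 87 77 89
f 87 89 88
f 88 89 90
f 88 90 80
f 89 77 91
f 89 91 90
f 90 91 92
f 90 92 80
f 91 77 93
f 91 93 92
f 92 93 94
f 92 94 80
f 93 77 95
f 93 95 94
f 94 95 96
f 94 96 80
f 95 77 97
f 95 97 96
f 96 97 98
f 96 98 80
f 97 77 99
f 97 99 98
f 98 99 100
f 98 100 80
f 99 77 101
f 99 101 100
f 100 101 102
f 100 102 80
f 101 77 103
f 101 103 102
f 102 103 104
f 102 104 80
f 103 77 105
f 103 105 104
f 104 105 106
f 104 106 80
f 105 77 78
f 105 78 106
f 106 78 79
f 106 79 80



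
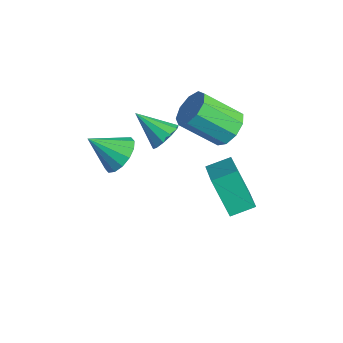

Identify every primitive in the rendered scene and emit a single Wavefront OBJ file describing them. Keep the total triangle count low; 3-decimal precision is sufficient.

v -0.54 3.371 -1.651
v 0.32 3.244 -1.267
v -0.481 1.822 0.055
v -1.34 1.949 -0.329
v 0.003 3.715 -0.951
v -0.798 2.293 0.37
v -0.567 4.026 -0.963
v -1.368 2.604 0.359
v -1.125 4.03 -1.297
v -1.926 2.608 0.025
v -1.409 3.726 -1.796
v -2.21 2.304 -0.474
v -1.286 3.255 -2.227
v -2.087 1.834 -0.906
v -0.814 2.839 -2.389
v -1.614 1.417 -1.067
v -0.213 2.672 -2.205
v -1.014 1.25 -0.884
v 0.234 2.832 -1.762
v -0.566 1.41 -0.44
v -0.246 0.298 -0.578
v 0.323 -0.077 -0.242
v -1.374 -0.538 0.398
v 0.243 0.316 0.003
v -0.023 0.702 0.025
v -0.375 0.934 -0.183
v -0.678 0.922 -0.542
v -0.815 0.672 -0.915
v -0.736 0.279 -1.159
v -0.469 -0.107 -1.182
v -0.117 -0.338 -0.974
v 0.185 -0.327 -0.615
v -0.263 2.134 -3.518
v 1.262 1.617 -2.782
v -0.063 3.23 -3.161
v 1.461 2.713 -2.425
v 0.719 2.527 -5.275
v 2.243 2.01 -4.539
v 0.918 3.623 -4.918
v 2.443 3.106 -4.182
v -0.325 -1.734 -0.938
v 0.563 -2.012 -0.744
v -0.915 -2.866 0.138
v 0.468 -1.655 -0.42
v 0.16 -1.318 -0.235
v -0.277 -1.093 -0.238
v -0.727 -1.04 -0.429
v -1.069 -1.173 -0.757
v -1.212 -1.456 -1.133
v -1.117 -1.813 -1.456
v -0.81 -2.15 -1.641
v -0.372 -2.375 -1.638
v 0.078 -2.428 -1.447
v 0.42 -2.295 -1.12
f 2 1 5
f 2 5 3
f 3 5 6
f 3 6 4
f 5 1 7
f 5 7 6
f 6 7 8
f 6 8 4
f 7 1 9
f 7 9 8
f 8 9 10
f 8 10 4
f 9 1 11
f 9 11 10
f 10 11 12
f 10 12 4
f 11 1 13
f 11 13 12
f 12 13 14
f 12 14 4
f 13 1 15
f 13 15 14
f 14 15 16
f 14 16 4
f 15 1 17
f 15 17 16
f 16 17 18
f 16 18 4
f 17 1 19
f 17 19 18
f 18 19 20
f 18 20 4
f 19 1 2
f 19 2 20
f 20 2 3
f 20 3 4
f 22 21 24
f 22 24 23
f 24 21 25
f 24 25 23
f 25 21 26
f 25 26 23
f 26 21 27
f 26 27 23
f 27 21 28
f 27 28 23
f 28 21 29
f 28 29 23
f 29 21 30
f 29 30 23
f 30 21 31
f 30 31 23
f 31 21 32
f 31 32 23
f 32 21 22
f 32 22 23
f 34 36 33
f 37 34 33
f 33 36 35
f 35 37 33
f 34 40 36
f 38 34 37
f 38 40 34
f 36 40 35
f 39 37 35
f 35 40 39
f 39 38 37
f 40 38 39
f 42 41 44
f 42 44 43
f 44 41 45
f 44 45 43
f 45 41 46
f 45 46 43
f 46 41 47
f 46 47 43
f 47 41 48
f 47 48 43
f 48 41 49
f 48 49 43
f 49 41 50
f 49 50 43
f 50 41 51
f 50 51 43
f 51 41 52
f 51 52 43
f 52 41 53
f 52 53 43
f 53 41 54
f 53 54 43
f 54 41 42
f 54 42 43



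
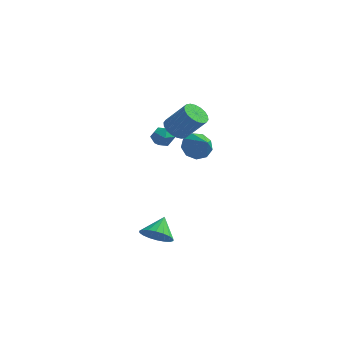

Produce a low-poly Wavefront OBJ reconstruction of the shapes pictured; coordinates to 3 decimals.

v 1.22 2.05 2.922
v 1.729 1.486 2.755
v 0.271 1.294 2.585
v 0.78 0.73 2.418
v 0.666 0.945 3.157
v 1.252 1.412 3.365
v 0.748 1.368 1.975
v 1.334 1.835 2.183
v 1.437 1.064 2.17
v 1.386 0.803 2.901
v 0.614 1.977 2.439
v 0.563 1.716 3.17
v 1.605 1.783 3.228
v 2.045 2.394 2.833
v 3.296 2.427 4.276
v 2.855 1.817 4.672
v 1.798 2.59 3.042
v 3.049 2.623 4.485
v 1.513 2.626 3.288
v 2.764 2.66 4.731
v 1.246 2.496 3.523
v 2.497 2.529 4.966
v 1.05 2.224 3.699
v 2.301 2.258 5.142
v 0.964 1.865 3.782
v 2.215 1.899 5.225
v 1.005 1.49 3.755
v 2.256 1.523 5.198
v 1.164 1.173 3.624
v 2.415 1.206 5.067
v 1.411 0.977 3.415
v 2.662 1.01 4.858
v 1.696 0.94 3.169
v 2.947 0.974 4.612
v 1.963 1.071 2.934
v 3.214 1.104 4.377
v 2.159 1.342 2.758
v 3.41 1.376 4.201
v 2.245 1.701 2.675
v 3.496 1.735 4.118
v 2.204 2.077 2.702
v 3.455 2.11 4.145
v 2.013 -1.883 -3.446
v 2.663 -2.392 -2.865
v 2.027 -0.777 -2.494
v 2.934 -2.16 -3.139
v 3.022 -1.873 -3.473
v 2.911 -1.588 -3.803
v 2.621 -1.361 -4.061
v 2.211 -1.238 -4.198
v 1.762 -1.243 -4.186
v 1.362 -1.374 -4.027
v 1.091 -1.606 -3.754
v 1.003 -1.893 -3.419
v 1.115 -2.178 -3.09
v 1.404 -2.405 -2.832
v 1.814 -2.528 -2.695
v 2.264 -2.523 -2.707
v 1.933 4.153 0.839
v 2.568 4.107 0.094
v 2.967 3.187 1.781
v 2.708 4.635 0.482
v 2.486 4.938 1.038
v 2.005 4.874 1.5
v 1.49 4.472 1.653
v 1.183 3.922 1.426
v 1.226 3.479 0.924
v 1.6 3.353 0.382
v 2.13 3.6 0.055
f 1 12 6
f 1 6 2
f 1 2 8
f 1 8 11
f 1 11 12
f 2 6 10
f 6 12 5
f 12 11 3
f 11 8 7
f 8 2 9
f 4 10 5
f 4 5 3
f 4 3 7
f 4 7 9
f 4 9 10
f 5 10 6
f 3 5 12
f 7 3 11
f 9 7 8
f 10 9 2
f 14 13 17
f 14 17 15
f 15 17 18
f 15 18 16
f 17 13 19
f 17 19 18
f 18 19 20
f 18 20 16
f 19 13 21
f 19 21 20
f 20 21 22
f 20 22 16
f 21 13 23
f 21 23 22
f 22 23 24
f 22 24 16
f 23 13 25
f 23 25 24
f 24 25 26
f 24 26 16
f 25 13 27
f 25 27 26
f 26 27 28
f 26 28 16
f 27 13 29
f 27 29 28
f 28 29 30
f 28 30 16
f 29 13 31
f 29 31 30
f 30 31 32
f 30 32 16
f 31 13 33
f 31 33 32
f 32 33 34
f 32 34 16
f 33 13 35
f 33 35 34
f 34 35 36
f 34 36 16
f 35 13 37
f 35 37 36
f 36 37 38
f 36 38 16
f 37 13 39
f 37 39 38
f 38 39 40
f 38 40 16
f 39 13 41
f 39 41 40
f 40 41 42
f 40 42 16
f 41 13 14
f 41 14 42
f 42 14 15
f 42 15 16
f 44 43 46
f 44 46 45
f 46 43 47
f 46 47 45
f 47 43 48
f 47 48 45
f 48 43 49
f 48 49 45
f 49 43 50
f 49 50 45
f 50 43 51
f 50 51 45
f 51 43 52
f 51 52 45
f 52 43 53
f 52 53 45
f 53 43 54
f 53 54 45
f 54 43 55
f 54 55 45
f 55 43 56
f 55 56 45
f 56 43 57
f 56 57 45
f 57 43 58
f 57 58 45
f 58 43 44
f 58 44 45
f 60 59 62
f 60 62 61
f 62 59 63
f 62 63 61
f 63 59 64
f 63 64 61
f 64 59 65
f 64 65 61
f 65 59 66
f 65 66 61
f 66 59 67
f 66 67 61
f 67 59 68
f 67 68 61
f 68 59 69
f 68 69 61
f 69 59 60
f 69 60 61



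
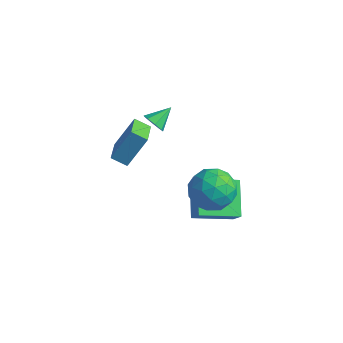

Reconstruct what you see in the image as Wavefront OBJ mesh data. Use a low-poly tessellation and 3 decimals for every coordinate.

v 2.392 -0.624 -2.737
v 1.307 0.653 -1.645
v 3.666 0.955 -3.318
v 2.58 2.232 -2.226
v 3 -0.812 -1.914
v 1.914 0.465 -0.822
v 4.273 0.767 -2.495
v 3.188 2.044 -1.403
v -0.783 0.498 1.726
v -0.284 0.599 1.355
v -0.557 1.542 2.314
v -0.689 0.788 1.175
v -1.149 0.807 1.317
v -1.395 0.644 1.699
v -1.281 0.396 2.097
v -0.876 0.207 2.277
v -0.416 0.189 2.134
v -0.17 0.351 1.752
v 3.648 0.491 0.802
v 4.313 -0.445 1.183
v 2.807 -0.655 -0.543
v 3.472 -1.591 -0.162
v 2.599 -1.141 0.545
v 3.119 -0.433 1.376
v 4.001 -0.667 -0.736
v 4.521 0.041 0.095
v 4.531 -1.16 0.233
v 3.665 -1.453 1.024
v 3.455 0.353 -0.384
v 2.589 0.06 0.407
v 4.054 0.124 1.11
v 3.066 -1.224 -0.47
v 2.553 -0.959 -0.055
v 2.944 -1.509 0.169
v 3.352 0.131 1.224
v 3.743 -0.419 1.448
v 2.736 -0.829 1.072
v 3.377 -0.681 -0.808
v 3.768 -1.231 -0.584
v 4.176 0.409 0.471
v 4.567 -0.141 0.695
v 4.384 -0.271 -0.432
v 4.573 -0.847 0.776
v 4.079 -1.52 -0.014
v 4.39 -0.978 -0.352
v 4.695 -0.561 0.137
v 4.064 -1.019 1.241
v 3.57 -1.692 0.451
v 3.057 -1.428 0.866
v 3.362 -1.012 1.354
v 4.192 -1.44 0.683
v 3.55 0.592 0.189
v 3.056 -0.081 -0.601
v 3.758 -0.088 -0.714
v 4.063 0.328 -0.226
v 3.041 0.42 0.654
v 2.547 -0.253 -0.136
v 2.425 -0.539 0.503
v 2.73 -0.122 0.992
v 2.928 0.34 -0.043
v -2.283 -0.873 -0.891
v -1.822 0.1 0.699
v -3.156 0.409 -1.423
v -2.696 1.382 0.167
v -1.544 -0.542 -1.307
v -1.084 0.431 0.283
v -2.418 0.74 -1.839
v -1.957 1.713 -0.249
f 2 4 1
f 5 2 1
f 1 4 3
f 3 5 1
f 2 8 4
f 6 2 5
f 6 8 2
f 4 8 3
f 7 5 3
f 3 8 7
f 7 6 5
f 8 6 7
f 10 9 12
f 10 12 11
f 12 9 13
f 12 13 11
f 13 9 14
f 13 14 11
f 14 9 15
f 14 15 11
f 15 9 16
f 15 16 11
f 16 9 17
f 16 17 11
f 17 9 18
f 17 18 11
f 18 9 10
f 18 10 11
f 19 56 35
f 56 30 59
f 35 59 24
f 56 59 35
f 19 35 31
f 35 24 36
f 31 36 20
f 35 36 31
f 19 31 40
f 31 20 41
f 40 41 26
f 31 41 40
f 19 40 52
f 40 26 55
f 52 55 29
f 40 55 52
f 19 52 56
f 52 29 60
f 56 60 30
f 52 60 56
f 20 36 47
f 36 24 50
f 47 50 28
f 36 50 47
f 24 59 37
f 59 30 58
f 37 58 23
f 59 58 37
f 30 60 57
f 60 29 53
f 57 53 21
f 60 53 57
f 29 55 54
f 55 26 42
f 54 42 25
f 55 42 54
f 26 41 46
f 41 20 43
f 46 43 27
f 41 43 46
f 22 48 34
f 48 28 49
f 34 49 23
f 48 49 34
f 22 34 32
f 34 23 33
f 32 33 21
f 34 33 32
f 22 32 39
f 32 21 38
f 39 38 25
f 32 38 39
f 22 39 44
f 39 25 45
f 44 45 27
f 39 45 44
f 22 44 48
f 44 27 51
f 48 51 28
f 44 51 48
f 23 49 37
f 49 28 50
f 37 50 24
f 49 50 37
f 21 33 57
f 33 23 58
f 57 58 30
f 33 58 57
f 25 38 54
f 38 21 53
f 54 53 29
f 38 53 54
f 27 45 46
f 45 25 42
f 46 42 26
f 45 42 46
f 28 51 47
f 51 27 43
f 47 43 20
f 51 43 47
f 62 64 61
f 65 62 61
f 61 64 63
f 63 65 61
f 62 68 64
f 66 62 65
f 66 68 62
f 64 68 63
f 67 65 63
f 63 68 67
f 67 66 65
f 68 66 67



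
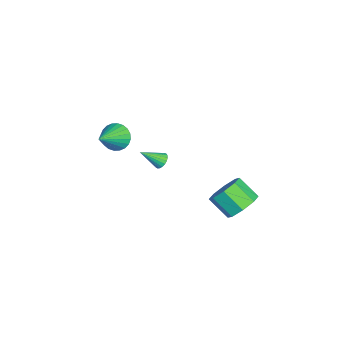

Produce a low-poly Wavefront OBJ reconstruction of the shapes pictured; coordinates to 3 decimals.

v -4.176 -3.008 -0.833
v -3.64 -2.761 -1.445
v -2.724 -3.712 0.153
v -3.643 -2.493 -1.25
v -3.727 -2.304 -0.991
v -3.879 -2.222 -0.708
v -4.077 -2.259 -0.444
v -4.289 -2.411 -0.239
v -4.484 -2.653 -0.125
v -4.632 -2.95 -0.119
v -4.711 -3.255 -0.221
v -4.708 -3.523 -0.416
v -4.624 -3.713 -0.675
v -4.472 -3.795 -0.958
v -4.274 -3.758 -1.222
v -4.062 -3.606 -1.426
v -3.867 -3.364 -1.541
v -3.719 -3.067 -1.547
v -2.58 -0.57 -1.233
v -2.147 -0.353 -1.11
v -2.3 -1.61 -0.387
v -2.277 -0.273 -0.969
v -2.46 -0.245 -0.874
v -2.663 -0.272 -0.841
v -2.852 -0.352 -0.875
v -2.994 -0.469 -0.972
v -3.065 -0.603 -1.114
v -3.051 -0.732 -1.276
v -2.957 -0.833 -1.432
v -2.797 -0.889 -1.553
v -2.6 -0.889 -1.618
v -2.399 -0.834 -1.618
v -2.23 -0.734 -1.55
v -2.121 -0.605 -1.428
v -2.092 -0.47 -1.273
v 2.481 3.696 -0.097
v 3.298 3.212 -0.124
v 2.776 2.28 0.749
v 1.959 2.764 0.777
v 3.289 3.712 0.403
v 2.766 2.78 1.277
v 2.806 4.203 0.638
v 2.284 3.271 1.512
v 2.134 4.396 0.442
v 1.611 3.465 1.316
v 1.664 4.18 -0.069
v 1.142 3.248 0.804
v 1.674 3.68 -0.597
v 1.151 2.748 0.277
v 2.156 3.189 -0.832
v 1.634 2.257 0.042
v 2.829 2.995 -0.636
v 2.306 2.064 0.238
f 2 1 4
f 2 4 3
f 4 1 5
f 4 5 3
f 5 1 6
f 5 6 3
f 6 1 7
f 6 7 3
f 7 1 8
f 7 8 3
f 8 1 9
f 8 9 3
f 9 1 10
f 9 10 3
f 10 1 11
f 10 11 3
f 11 1 12
f 11 12 3
f 12 1 13
f 12 13 3
f 13 1 14
f 13 14 3
f 14 1 15
f 14 15 3
f 15 1 16
f 15 16 3
f 16 1 17
f 16 17 3
f 17 1 18
f 17 18 3
f 18 1 2
f 18 2 3
f 20 19 22
f 20 22 21
f 22 19 23
f 22 23 21
f 23 19 24
f 23 24 21
f 24 19 25
f 24 25 21
f 25 19 26
f 25 26 21
f 26 19 27
f 26 27 21
f 27 19 28
f 27 28 21
f 28 19 29
f 28 29 21
f 29 19 30
f 29 30 21
f 30 19 31
f 30 31 21
f 31 19 32
f 31 32 21
f 32 19 33
f 32 33 21
f 33 19 34
f 33 34 21
f 34 19 35
f 34 35 21
f 35 19 20
f 35 20 21
f 37 36 40
f 37 40 38
f 38 40 41
f 38 41 39
f 40 36 42
f 40 42 41
f 41 42 43
f 41 43 39
f 42 36 44
f 42 44 43
f 43 44 45
f 43 45 39
f 44 36 46
f 44 46 45
f 45 46 47
f 45 47 39
f 46 36 48
f 46 48 47
f 47 48 49
f 47 49 39
f 48 36 50
f 48 50 49
f 49 50 51
f 49 51 39
f 50 36 52
f 50 52 51
f 51 52 53
f 51 53 39
f 52 36 37
f 52 37 53
f 53 37 38
f 53 38 39



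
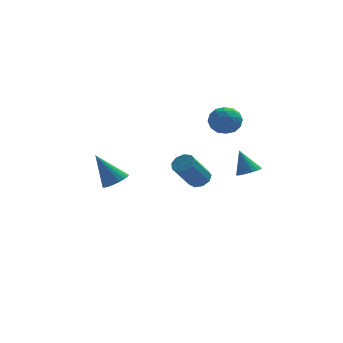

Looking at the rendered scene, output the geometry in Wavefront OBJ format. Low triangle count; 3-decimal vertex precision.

v -1.234 -3.006 -0.053
v -0.882 -2.583 0.053
v -1.946 -2.714 1.153
v -1.049 -2.477 -0.071
v -1.247 -2.463 -0.192
v -1.443 -2.543 -0.288
v -1.603 -2.703 -0.344
v -1.7 -2.915 -0.35
v -1.715 -3.142 -0.304
v -1.647 -3.347 -0.215
v -1.508 -3.492 -0.097
v -1.321 -3.553 0.028
v -1.12 -3.519 0.139
v -0.938 -3.397 0.217
v -0.807 -3.207 0.249
v -0.75 -2.982 0.228
v -0.776 -2.761 0.159
v 2.342 1.872 -2.353
v 2.798 1.751 -2.133
v 2.073 1.147 -0.967
v 1.618 1.268 -1.187
v 2.695 2.075 -2.029
v 1.97 1.471 -0.863
v 2.427 2.304 -2.077
v 1.702 1.7 -0.91
v 2.119 2.331 -2.254
v 1.395 1.727 -1.087
v 1.916 2.143 -2.477
v 1.192 1.539 -1.311
v 1.912 1.828 -2.643
v 1.188 1.224 -1.476
v 2.11 1.534 -2.673
v 1.385 0.93 -1.506
v 2.416 1.398 -2.553
v 1.691 0.794 -1.387
v 2.687 1.483 -2.34
v 1.963 0.879 -1.174
v 3.879 -1.379 -0.536
v 4.159 -1.738 -0.307
v 3.541 -1.021 0.436
v 4.303 -1.563 -0.321
v 4.363 -1.352 -0.378
v 4.327 -1.146 -0.467
v 4.202 -0.986 -0.569
v 4.013 -0.904 -0.665
v 3.797 -0.917 -0.735
v 3.598 -1.021 -0.766
v 3.454 -1.196 -0.751
v 3.394 -1.407 -0.694
v 3.431 -1.613 -0.606
v 3.555 -1.772 -0.503
v 3.744 -1.854 -0.408
v 3.96 -1.842 -0.337
v 3.374 2.598 1.233
v 3.782 2.711 0.644
v 2.958 1.609 0.756
v 3.366 1.722 0.167
v 3.68 1.552 0.798
v 3.938 2.163 1.092
v 2.802 2.157 0.308
v 3.06 2.768 0.602
v 3.428 2.439 0.072
v 3.971 2.064 0.374
v 2.769 2.256 1.026
v 3.312 1.881 1.328
v 3.615 2.741 0.98
v 3.125 1.579 0.42
v 3.31 1.479 0.79
v 3.55 1.545 0.444
v 3.706 2.419 1.244
v 3.946 2.485 0.898
v 3.886 1.804 0.988
v 2.794 1.835 0.502
v 3.034 1.901 0.156
v 3.19 2.775 0.956
v 3.43 2.841 0.61
v 2.854 2.516 0.412
v 3.646 2.648 0.297
v 3.402 2.067 0.017
v 3.071 2.322 0.1
v 3.222 2.682 0.273
v 3.965 2.428 0.475
v 3.72 1.846 0.195
v 3.906 1.746 0.566
v 4.057 2.105 0.739
v 3.757 2.268 0.139
v 3.02 2.474 1.205
v 2.775 1.892 0.925
v 2.683 2.215 0.661
v 2.834 2.574 0.834
v 3.338 2.253 1.383
v 3.094 1.672 1.103
v 3.518 1.638 1.127
v 3.669 1.998 1.3
v 2.983 2.052 1.261
f 2 1 4
f 2 4 3
f 4 1 5
f 4 5 3
f 5 1 6
f 5 6 3
f 6 1 7
f 6 7 3
f 7 1 8
f 7 8 3
f 8 1 9
f 8 9 3
f 9 1 10
f 9 10 3
f 10 1 11
f 10 11 3
f 11 1 12
f 11 12 3
f 12 1 13
f 12 13 3
f 13 1 14
f 13 14 3
f 14 1 15
f 14 15 3
f 15 1 16
f 15 16 3
f 16 1 17
f 16 17 3
f 17 1 2
f 17 2 3
f 19 18 22
f 19 22 20
f 20 22 23
f 20 23 21
f 22 18 24
f 22 24 23
f 23 24 25
f 23 25 21
f 24 18 26
f 24 26 25
f 25 26 27
f 25 27 21
f 26 18 28
f 26 28 27
f 27 28 29
f 27 29 21
f 28 18 30
f 28 30 29
f 29 30 31
f 29 31 21
f 30 18 32
f 30 32 31
f 31 32 33
f 31 33 21
f 32 18 34
f 32 34 33
f 33 34 35
f 33 35 21
f 34 18 36
f 34 36 35
f 35 36 37
f 35 37 21
f 36 18 19
f 36 19 37
f 37 19 20
f 37 20 21
f 39 38 41
f 39 41 40
f 41 38 42
f 41 42 40
f 42 38 43
f 42 43 40
f 43 38 44
f 43 44 40
f 44 38 45
f 44 45 40
f 45 38 46
f 45 46 40
f 46 38 47
f 46 47 40
f 47 38 48
f 47 48 40
f 48 38 49
f 48 49 40
f 49 38 50
f 49 50 40
f 50 38 51
f 50 51 40
f 51 38 52
f 51 52 40
f 52 38 53
f 52 53 40
f 53 38 39
f 53 39 40
f 54 91 70
f 91 65 94
f 70 94 59
f 91 94 70
f 54 70 66
f 70 59 71
f 66 71 55
f 70 71 66
f 54 66 75
f 66 55 76
f 75 76 61
f 66 76 75
f 54 75 87
f 75 61 90
f 87 90 64
f 75 90 87
f 54 87 91
f 87 64 95
f 91 95 65
f 87 95 91
f 55 71 82
f 71 59 85
f 82 85 63
f 71 85 82
f 59 94 72
f 94 65 93
f 72 93 58
f 94 93 72
f 65 95 92
f 95 64 88
f 92 88 56
f 95 88 92
f 64 90 89
f 90 61 77
f 89 77 60
f 90 77 89
f 61 76 81
f 76 55 78
f 81 78 62
f 76 78 81
f 57 83 69
f 83 63 84
f 69 84 58
f 83 84 69
f 57 69 67
f 69 58 68
f 67 68 56
f 69 68 67
f 57 67 74
f 67 56 73
f 74 73 60
f 67 73 74
f 57 74 79
f 74 60 80
f 79 80 62
f 74 80 79
f 57 79 83
f 79 62 86
f 83 86 63
f 79 86 83
f 58 84 72
f 84 63 85
f 72 85 59
f 84 85 72
f 56 68 92
f 68 58 93
f 92 93 65
f 68 93 92
f 60 73 89
f 73 56 88
f 89 88 64
f 73 88 89
f 62 80 81
f 80 60 77
f 81 77 61
f 80 77 81
f 63 86 82
f 86 62 78
f 82 78 55
f 86 78 82

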